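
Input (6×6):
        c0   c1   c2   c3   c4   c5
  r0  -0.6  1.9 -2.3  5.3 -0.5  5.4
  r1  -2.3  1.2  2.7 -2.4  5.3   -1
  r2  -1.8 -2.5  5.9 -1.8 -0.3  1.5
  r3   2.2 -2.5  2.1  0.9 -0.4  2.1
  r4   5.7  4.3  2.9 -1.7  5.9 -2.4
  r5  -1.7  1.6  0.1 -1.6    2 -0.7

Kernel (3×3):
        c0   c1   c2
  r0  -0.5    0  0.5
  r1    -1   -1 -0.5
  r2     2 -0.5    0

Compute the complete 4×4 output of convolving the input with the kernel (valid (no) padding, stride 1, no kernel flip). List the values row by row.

Output[0,0]: The receptive field on the input at this output position is [-0.6 1.9 -2.3 / -2.3 1.2 2.7 / -1.8 -2.5 5.9]. Elementwise product with the kernel and sum: -0.6·-0.5 + -2.3·0.5 + -2.3·-1 + 1.2·-1 + 2.7·-0.5 + -1.8·2 + -2.5·-0.5.
Output[0,1]: The receptive field on the input at this output position is [1.9 -2.3 5.3 / 1.2 2.7 -2.4 / -2.5 5.9 -1.8]. Elementwise product with the kernel and sum: 1.9·-0.5 + 5.3·0.5 + 1.2·-1 + 2.7·-1 + -2.4·-0.5 + -2.5·2 + 5.9·-0.5.

-3.45 -8.95 10.65 -5.8
9.5 -10.35 1.1 4.05
12.35 7.45 0.75 -6.25
-15.7 -1.5 -4.4 -6.6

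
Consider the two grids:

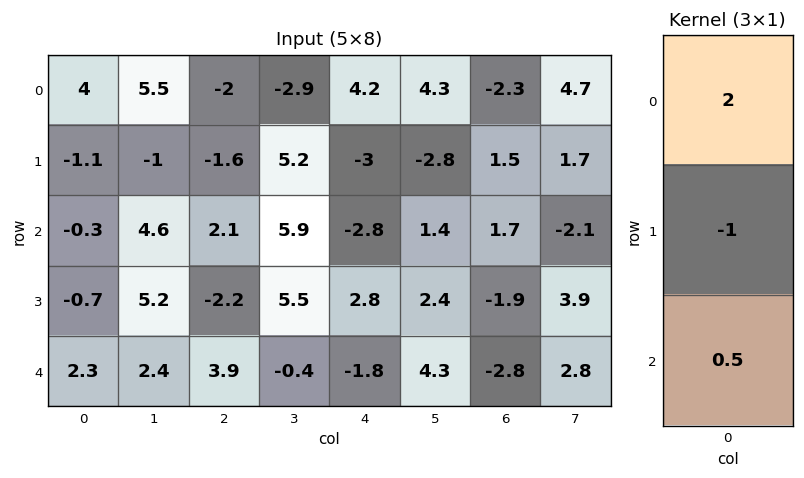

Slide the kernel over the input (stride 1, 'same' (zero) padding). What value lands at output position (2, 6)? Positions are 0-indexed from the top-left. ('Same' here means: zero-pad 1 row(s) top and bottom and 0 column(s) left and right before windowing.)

The receptive field on the zero-padded input at this output position is [1.5 / 1.7 / -1.9]. Elementwise product with the kernel and sum: 1.5·2 + 1.7·-1 + -1.9·0.5.

0.35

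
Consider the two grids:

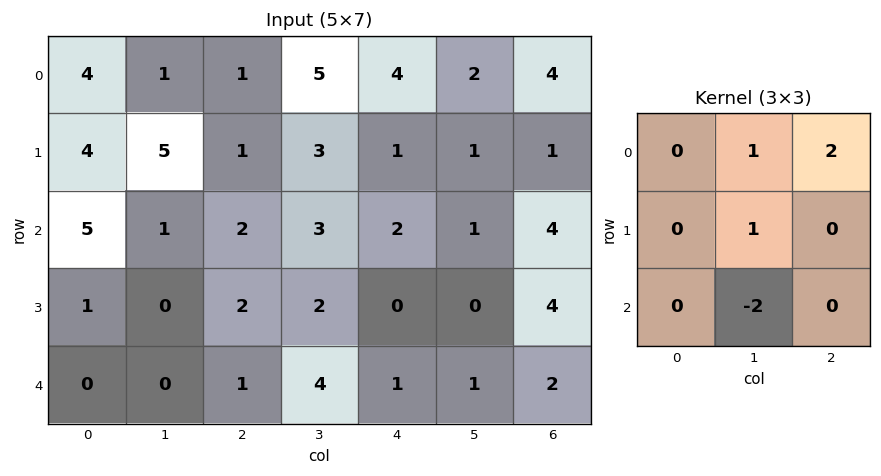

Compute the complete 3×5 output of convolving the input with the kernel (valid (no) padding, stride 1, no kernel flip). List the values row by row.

Output[0,0]: The receptive field on the input at this output position is [4 1 1 / 4 5 1 / 5 1 2]. Elementwise product with the kernel and sum: 1·1 + 1·2 + 5·1 + 1·-2.

6 8 10 5 9
8 5 4 5 4
5 8 1 2 7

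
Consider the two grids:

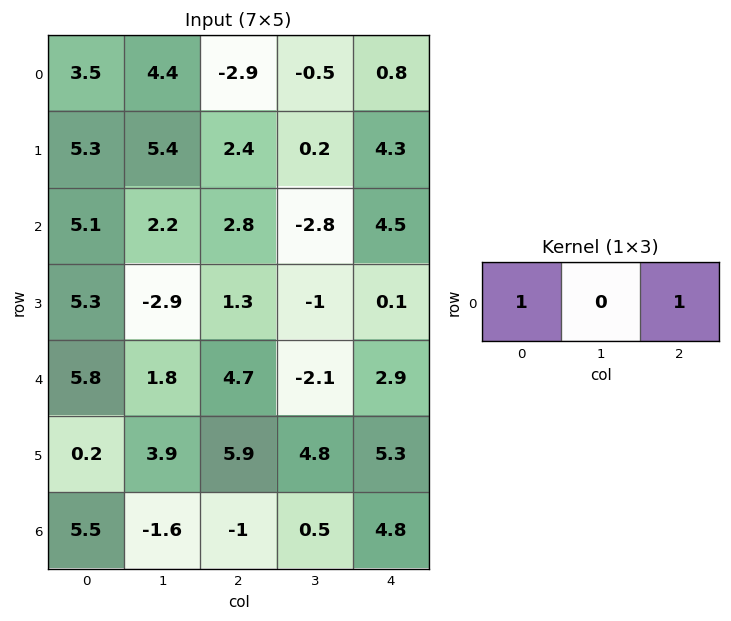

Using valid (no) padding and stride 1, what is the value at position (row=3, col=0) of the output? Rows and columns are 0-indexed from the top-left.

6.6

The receptive field on the input at this output position is [5.3 -2.9 1.3]. Elementwise product with the kernel and sum: 5.3·1 + 1.3·1.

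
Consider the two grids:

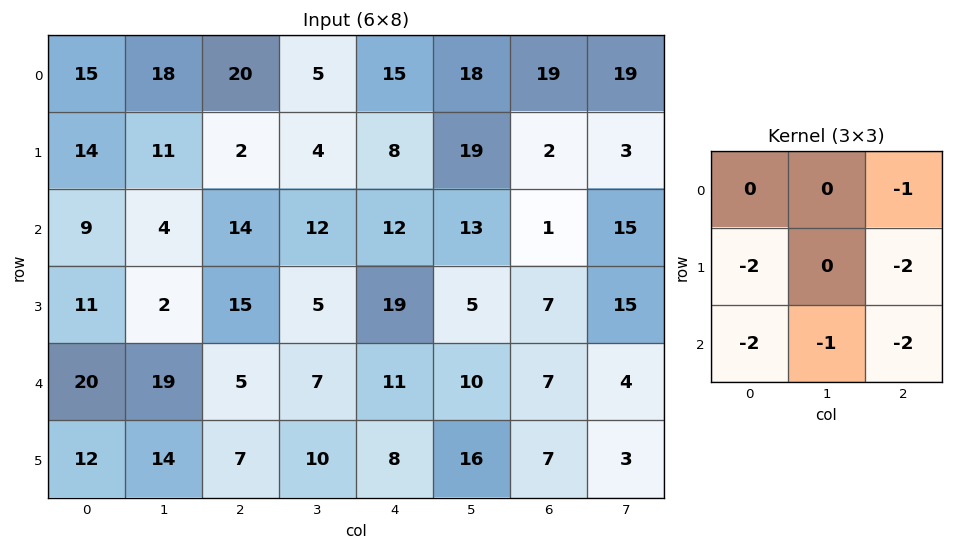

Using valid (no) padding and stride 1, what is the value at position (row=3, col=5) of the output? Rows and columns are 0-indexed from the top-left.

-88

The receptive field on the input at this output position is [5 7 15 / 10 7 4 / 16 7 3]. Elementwise product with the kernel and sum: 15·-1 + 10·-2 + 4·-2 + 16·-2 + 7·-1 + 3·-2.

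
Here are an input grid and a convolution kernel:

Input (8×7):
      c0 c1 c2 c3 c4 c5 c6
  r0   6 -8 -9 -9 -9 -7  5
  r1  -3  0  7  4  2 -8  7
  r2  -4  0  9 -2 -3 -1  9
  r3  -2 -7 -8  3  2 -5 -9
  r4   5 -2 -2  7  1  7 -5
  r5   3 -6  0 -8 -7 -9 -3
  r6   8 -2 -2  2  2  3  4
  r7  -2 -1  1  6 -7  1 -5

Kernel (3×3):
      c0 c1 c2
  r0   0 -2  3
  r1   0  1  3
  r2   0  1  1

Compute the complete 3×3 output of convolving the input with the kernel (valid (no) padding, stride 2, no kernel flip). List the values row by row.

Output[0,0]: The receptive field on the input at this output position is [6 -8 -9 / -3 0 7 / -4 0 9]. Elementwise product with the kernel and sum: -8·-2 + -9·3 + 0·1 + 7·3 + 0·1 + 9·1.

19 -4 50
-8 12 -1
-12 -36 -40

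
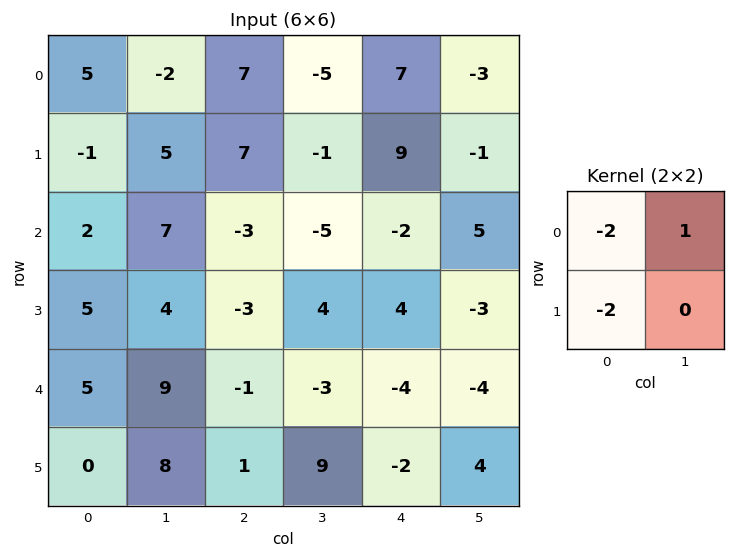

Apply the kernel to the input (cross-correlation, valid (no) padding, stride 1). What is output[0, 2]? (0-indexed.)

-33

The receptive field on the input at this output position is [7 -5 / 7 -1]. Elementwise product with the kernel and sum: 7·-2 + -5·1 + 7·-2.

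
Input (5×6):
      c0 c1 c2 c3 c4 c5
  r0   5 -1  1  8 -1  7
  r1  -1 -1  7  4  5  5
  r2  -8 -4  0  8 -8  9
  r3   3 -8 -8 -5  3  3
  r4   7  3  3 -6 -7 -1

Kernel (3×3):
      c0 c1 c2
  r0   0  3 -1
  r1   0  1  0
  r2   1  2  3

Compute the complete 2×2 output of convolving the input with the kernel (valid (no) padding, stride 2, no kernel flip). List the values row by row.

-21 21
2 -3

Output[0,0]: The receptive field on the input at this output position is [5 -1 1 / -1 -1 7 / -8 -4 0]. Elementwise product with the kernel and sum: -1·3 + 1·-1 + -1·1 + -8·1 + -4·2 + 0·3.
Output[0,1]: The receptive field on the input at this output position is [1 8 -1 / 7 4 5 / 0 8 -8]. Elementwise product with the kernel and sum: 8·3 + -1·-1 + 4·1 + 0·1 + 8·2 + -8·3.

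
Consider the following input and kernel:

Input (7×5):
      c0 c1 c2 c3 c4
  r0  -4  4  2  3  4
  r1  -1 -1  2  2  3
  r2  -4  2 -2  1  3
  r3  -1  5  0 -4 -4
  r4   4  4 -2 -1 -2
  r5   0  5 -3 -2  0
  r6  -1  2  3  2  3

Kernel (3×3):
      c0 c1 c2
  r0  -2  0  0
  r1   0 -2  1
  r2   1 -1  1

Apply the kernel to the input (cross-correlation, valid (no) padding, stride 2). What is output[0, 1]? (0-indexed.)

The receptive field on the input at this output position is [2 3 4 / 2 2 3 / -2 1 3]. Elementwise product with the kernel and sum: 2·-2 + 2·-2 + 3·1 + -2·1 + 1·-1 + 3·1.

-5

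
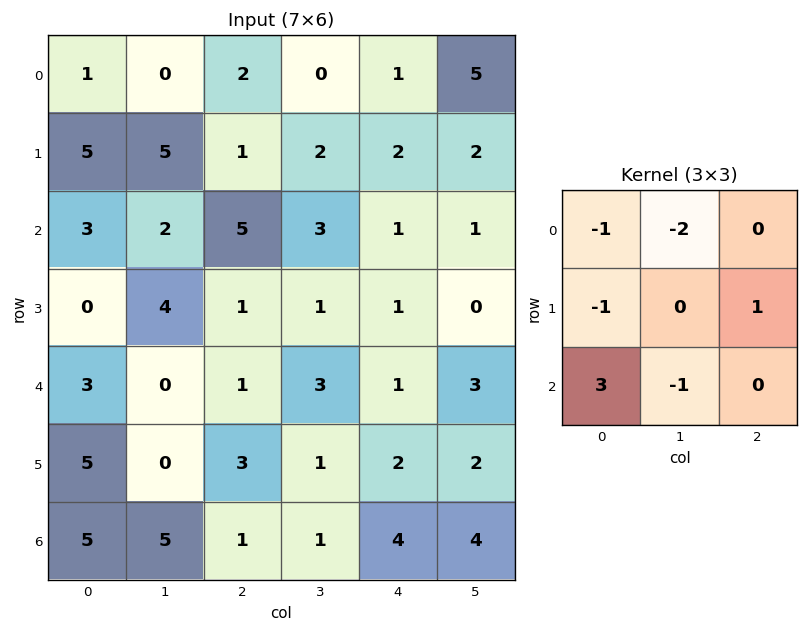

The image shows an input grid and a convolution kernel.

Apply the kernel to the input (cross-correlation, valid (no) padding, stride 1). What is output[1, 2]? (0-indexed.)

-7

The receptive field on the input at this output position is [1 2 2 / 5 3 1 / 1 1 1]. Elementwise product with the kernel and sum: 1·-1 + 2·-2 + 5·-1 + 1·1 + 1·3 + 1·-1.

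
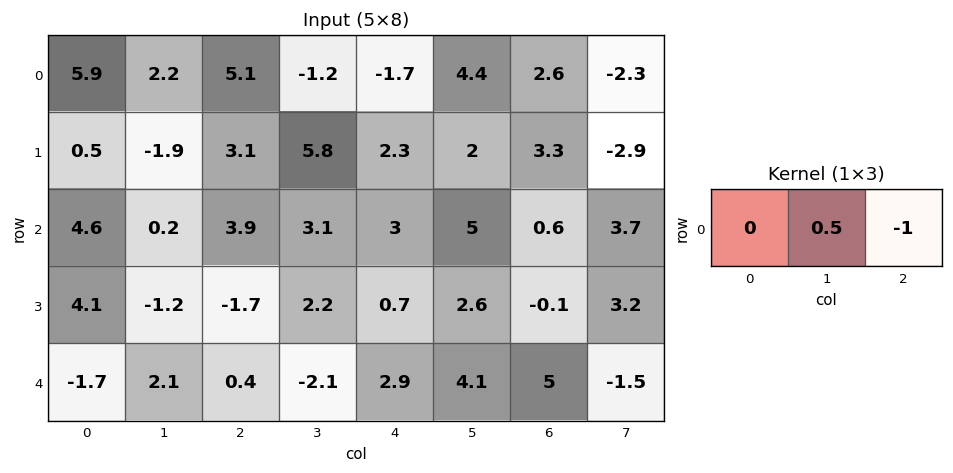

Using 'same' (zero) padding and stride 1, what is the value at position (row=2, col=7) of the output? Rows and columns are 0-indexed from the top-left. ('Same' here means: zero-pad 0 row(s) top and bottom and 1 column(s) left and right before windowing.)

1.85

The receptive field on the zero-padded input at this output position is [0.6 3.7 0]. Elementwise product with the kernel and sum: 3.7·0.5 + 0·-1.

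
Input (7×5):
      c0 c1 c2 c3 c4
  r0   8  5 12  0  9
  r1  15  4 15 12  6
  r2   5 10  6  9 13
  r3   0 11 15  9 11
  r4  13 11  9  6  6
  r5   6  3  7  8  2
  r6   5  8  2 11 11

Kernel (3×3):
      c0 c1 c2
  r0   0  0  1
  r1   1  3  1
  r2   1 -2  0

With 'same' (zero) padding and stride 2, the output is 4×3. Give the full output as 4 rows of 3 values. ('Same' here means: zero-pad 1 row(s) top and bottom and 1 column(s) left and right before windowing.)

Output[0,0]: The receptive field on the zero-padded input at this output position is [0 0 0 / 0 8 5 / 0 15 4]. Elementwise product with the kernel and sum: 0·1 + 0·1 + 8·3 + 5·1 + 0·1 + 15·-2.

-1 15 27
29 30 35
49 42 28
26 33 44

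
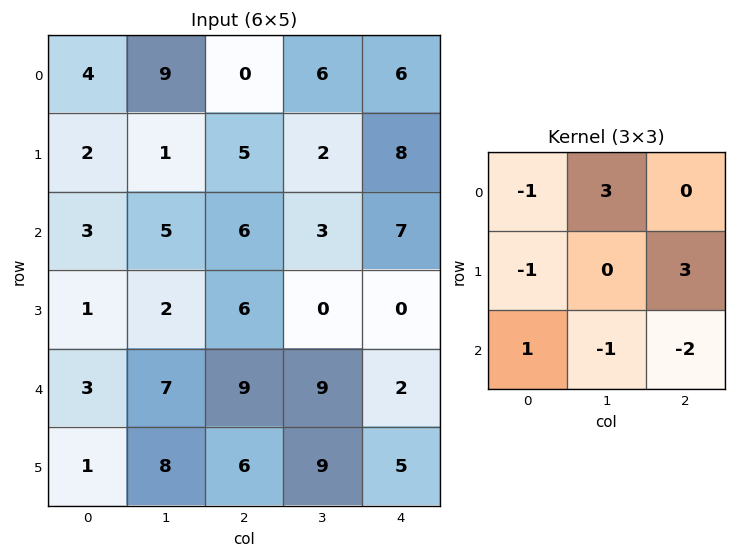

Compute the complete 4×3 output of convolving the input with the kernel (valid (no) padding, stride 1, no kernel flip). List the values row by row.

Output[0,0]: The receptive field on the input at this output position is [4 9 0 / 2 1 5 / 3 5 6]. Elementwise product with the kernel and sum: 4·-1 + 9·3 + 2·-1 + 5·3 + 3·1 + 5·-1 + 6·-2.
Output[0,1]: The receptive field on the input at this output position is [9 0 6 / 1 5 2 / 5 6 3]. Elementwise product with the kernel and sum: 9·-1 + 0·3 + 1·-1 + 2·3 + 5·1 + 6·-1 + 3·-2.

22 -11 26
3 14 22
7 -9 -7
10 20 -22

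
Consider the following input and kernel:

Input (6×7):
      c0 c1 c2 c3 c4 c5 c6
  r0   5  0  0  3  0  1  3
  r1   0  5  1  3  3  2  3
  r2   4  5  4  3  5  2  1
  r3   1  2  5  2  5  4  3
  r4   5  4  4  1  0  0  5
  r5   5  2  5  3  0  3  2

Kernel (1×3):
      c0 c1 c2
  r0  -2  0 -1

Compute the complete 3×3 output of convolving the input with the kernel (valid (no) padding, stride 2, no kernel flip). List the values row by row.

Output[0,0]: The receptive field on the input at this output position is [5 0 0]. Elementwise product with the kernel and sum: 5·-2 + 0·-1.

-10 0 -3
-12 -13 -11
-14 -8 -5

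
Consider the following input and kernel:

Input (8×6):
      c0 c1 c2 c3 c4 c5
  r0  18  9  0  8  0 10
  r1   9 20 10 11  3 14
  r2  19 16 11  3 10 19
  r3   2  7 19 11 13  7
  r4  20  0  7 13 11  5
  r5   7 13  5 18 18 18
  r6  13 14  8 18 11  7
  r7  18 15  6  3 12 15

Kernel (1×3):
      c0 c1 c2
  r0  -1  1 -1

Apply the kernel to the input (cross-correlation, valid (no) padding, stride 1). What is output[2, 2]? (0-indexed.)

The receptive field on the input at this output position is [11 3 10]. Elementwise product with the kernel and sum: 11·-1 + 3·1 + 10·-1.

-18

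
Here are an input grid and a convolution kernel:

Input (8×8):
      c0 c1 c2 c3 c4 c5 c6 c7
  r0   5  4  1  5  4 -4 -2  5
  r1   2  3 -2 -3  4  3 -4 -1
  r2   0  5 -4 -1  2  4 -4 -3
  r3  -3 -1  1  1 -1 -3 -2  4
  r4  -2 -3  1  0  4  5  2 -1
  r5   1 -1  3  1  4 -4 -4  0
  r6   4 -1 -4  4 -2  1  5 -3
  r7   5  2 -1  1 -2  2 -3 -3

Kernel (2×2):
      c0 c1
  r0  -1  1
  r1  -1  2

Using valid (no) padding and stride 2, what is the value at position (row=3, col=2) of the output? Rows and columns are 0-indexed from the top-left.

9

The receptive field on the input at this output position is [-2 1 / -2 2]. Elementwise product with the kernel and sum: -2·-1 + 1·1 + -2·-1 + 2·2.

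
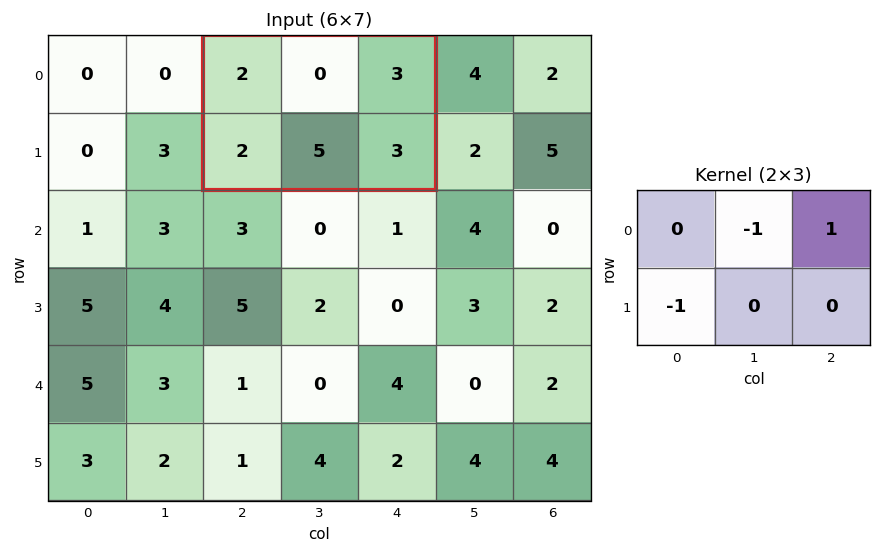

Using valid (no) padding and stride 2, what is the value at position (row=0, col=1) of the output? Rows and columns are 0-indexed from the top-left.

1

The receptive field on the input at this output position is [2 0 3 / 2 5 3]. Elementwise product with the kernel and sum: 0·-1 + 3·1 + 2·-1.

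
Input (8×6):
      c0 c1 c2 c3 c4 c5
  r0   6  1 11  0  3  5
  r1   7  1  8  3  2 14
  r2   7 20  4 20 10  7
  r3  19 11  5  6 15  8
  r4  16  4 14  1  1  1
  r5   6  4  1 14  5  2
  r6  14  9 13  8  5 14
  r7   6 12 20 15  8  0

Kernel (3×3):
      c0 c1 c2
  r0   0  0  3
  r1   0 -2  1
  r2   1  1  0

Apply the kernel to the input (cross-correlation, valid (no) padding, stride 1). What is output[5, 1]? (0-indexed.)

56

The receptive field on the input at this output position is [4 1 14 / 9 13 8 / 12 20 15]. Elementwise product with the kernel and sum: 14·3 + 13·-2 + 8·1 + 12·1 + 20·1.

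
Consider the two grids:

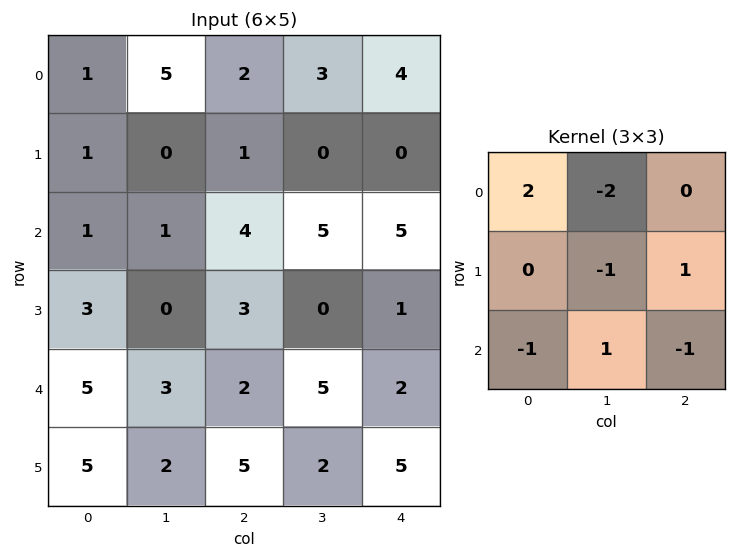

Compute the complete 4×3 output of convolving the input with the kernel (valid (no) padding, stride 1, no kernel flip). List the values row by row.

-11 3 -6
-1 2 -2
-1 -15 0
-3 -2 -5

Output[0,0]: The receptive field on the input at this output position is [1 5 2 / 1 0 1 / 1 1 4]. Elementwise product with the kernel and sum: 1·2 + 5·-2 + 0·-1 + 1·1 + 1·-1 + 1·1 + 4·-1.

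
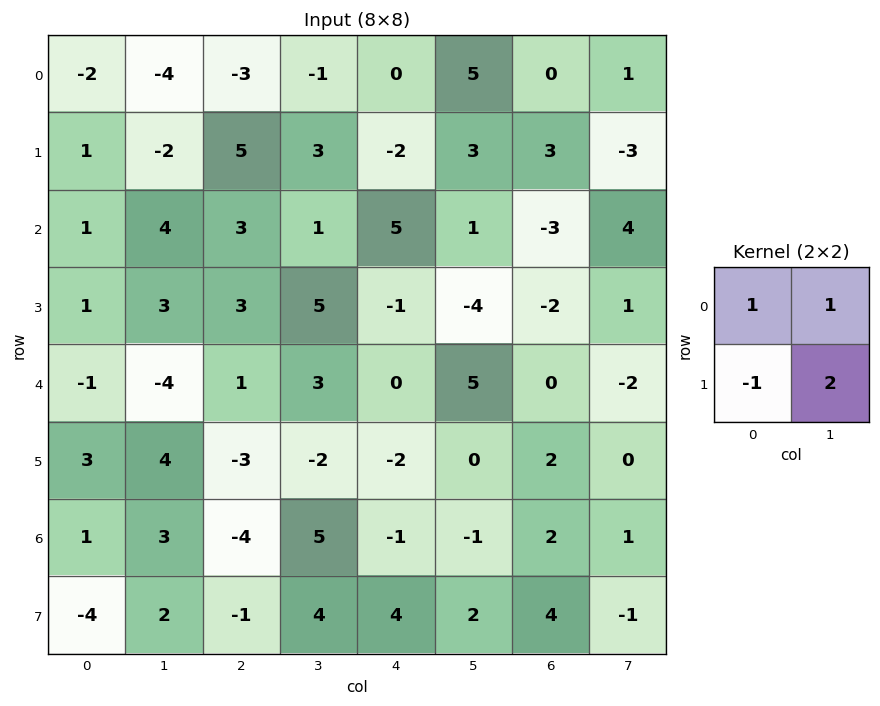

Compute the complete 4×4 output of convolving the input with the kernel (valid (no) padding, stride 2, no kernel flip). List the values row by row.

Output[0,0]: The receptive field on the input at this output position is [-2 -4 / 1 -2]. Elementwise product with the kernel and sum: -2·1 + -4·1 + 1·-1 + -2·2.

-11 -3 13 -8
10 11 -1 5
0 3 7 -4
12 10 -2 -3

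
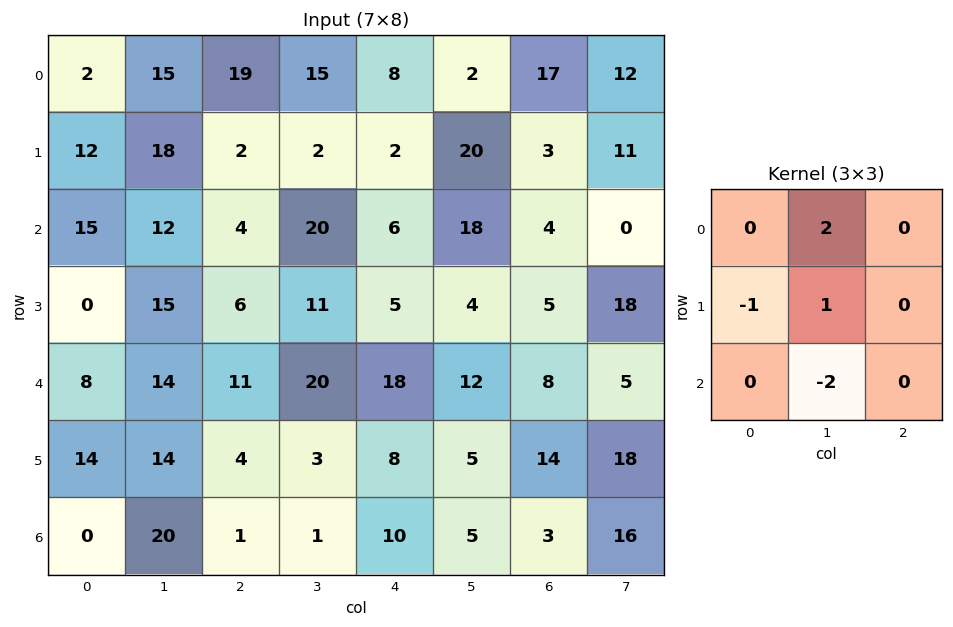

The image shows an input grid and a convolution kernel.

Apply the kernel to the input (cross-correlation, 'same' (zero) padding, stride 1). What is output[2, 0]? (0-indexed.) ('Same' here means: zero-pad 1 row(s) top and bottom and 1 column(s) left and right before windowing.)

39

The receptive field on the zero-padded input at this output position is [0 12 18 / 0 15 12 / 0 0 15]. Elementwise product with the kernel and sum: 12·2 + 0·-1 + 15·1 + 0·-2.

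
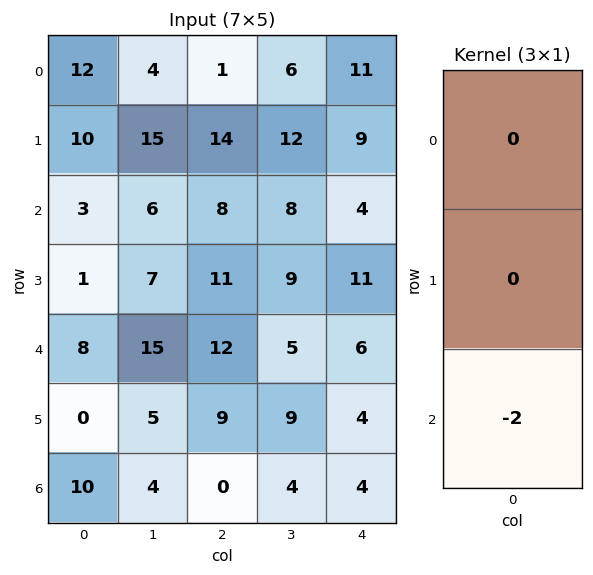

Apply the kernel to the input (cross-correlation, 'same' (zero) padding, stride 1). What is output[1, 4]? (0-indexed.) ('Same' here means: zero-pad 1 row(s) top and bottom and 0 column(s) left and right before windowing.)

The receptive field on the zero-padded input at this output position is [11 / 9 / 4]. Elementwise product with the kernel and sum: 4·-2.

-8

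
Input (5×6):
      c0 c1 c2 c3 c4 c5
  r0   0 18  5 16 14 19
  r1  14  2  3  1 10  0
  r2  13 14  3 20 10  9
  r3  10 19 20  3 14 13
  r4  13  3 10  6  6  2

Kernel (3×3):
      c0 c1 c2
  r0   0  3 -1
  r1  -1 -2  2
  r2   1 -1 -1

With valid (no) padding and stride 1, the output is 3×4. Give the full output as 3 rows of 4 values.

33 -16 22 3
-61 24 -27 -16
31 -77 50 14

Output[0,0]: The receptive field on the input at this output position is [0 18 5 / 14 2 3 / 13 14 3]. Elementwise product with the kernel and sum: 18·3 + 5·-1 + 14·-1 + 2·-2 + 3·2 + 13·1 + 14·-1 + 3·-1.
Output[0,1]: The receptive field on the input at this output position is [18 5 16 / 2 3 1 / 14 3 20]. Elementwise product with the kernel and sum: 5·3 + 16·-1 + 2·-1 + 3·-2 + 1·2 + 14·1 + 3·-1 + 20·-1.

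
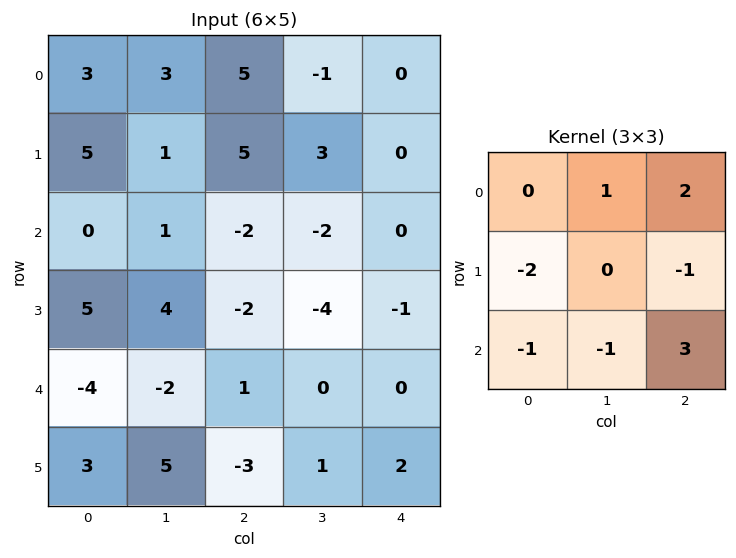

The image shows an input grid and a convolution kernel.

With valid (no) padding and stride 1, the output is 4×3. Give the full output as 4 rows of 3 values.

-9 -7 -7
-2 -3 10
-2 -9 2
-10 -5 0

Output[0,0]: The receptive field on the input at this output position is [3 3 5 / 5 1 5 / 0 1 -2]. Elementwise product with the kernel and sum: 3·1 + 5·2 + 5·-2 + 5·-1 + 0·-1 + 1·-1 + -2·3.
Output[0,1]: The receptive field on the input at this output position is [3 5 -1 / 1 5 3 / 1 -2 -2]. Elementwise product with the kernel and sum: 5·1 + -1·2 + 1·-2 + 3·-1 + 1·-1 + -2·-1 + -2·3.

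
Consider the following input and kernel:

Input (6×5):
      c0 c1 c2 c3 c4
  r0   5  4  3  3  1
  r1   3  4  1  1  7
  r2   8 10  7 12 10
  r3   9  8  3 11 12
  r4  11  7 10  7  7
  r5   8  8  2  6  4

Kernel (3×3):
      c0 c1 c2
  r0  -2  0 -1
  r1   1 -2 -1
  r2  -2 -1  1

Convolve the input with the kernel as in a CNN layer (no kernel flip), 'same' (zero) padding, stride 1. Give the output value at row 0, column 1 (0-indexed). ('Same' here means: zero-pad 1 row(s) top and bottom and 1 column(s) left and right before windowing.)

The receptive field on the zero-padded input at this output position is [0 0 0 / 5 4 3 / 3 4 1]. Elementwise product with the kernel and sum: 0·-2 + 0·-1 + 5·1 + 4·-2 + 3·-1 + 3·-2 + 4·-1 + 1·1.

-15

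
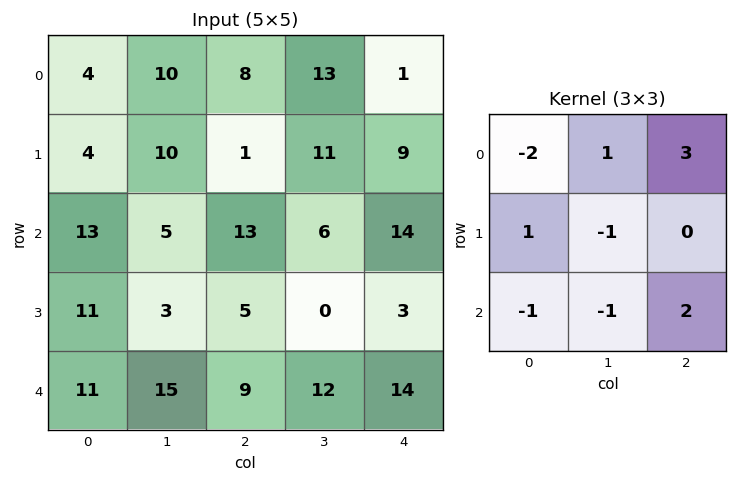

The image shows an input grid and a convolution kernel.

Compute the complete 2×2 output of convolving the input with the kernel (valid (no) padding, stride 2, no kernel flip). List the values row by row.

Output[0,0]: The receptive field on the input at this output position is [4 10 8 / 4 10 1 / 13 5 13]. Elementwise product with the kernel and sum: 4·-2 + 10·1 + 8·3 + 4·1 + 10·-1 + 13·-1 + 5·-1 + 13·2.
Output[0,1]: The receptive field on the input at this output position is [8 13 1 / 1 11 9 / 13 6 14]. Elementwise product with the kernel and sum: 8·-2 + 13·1 + 1·3 + 1·1 + 11·-1 + 13·-1 + 6·-1 + 14·2.

28 -1
18 34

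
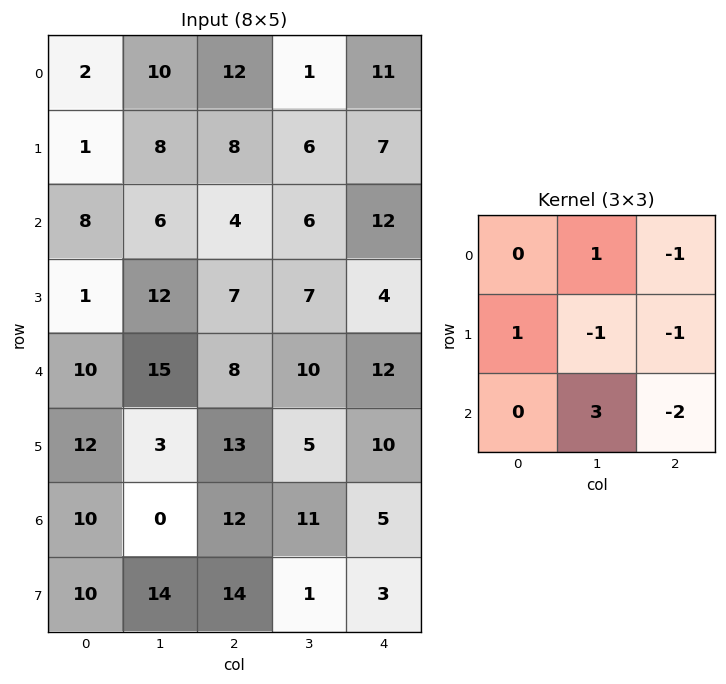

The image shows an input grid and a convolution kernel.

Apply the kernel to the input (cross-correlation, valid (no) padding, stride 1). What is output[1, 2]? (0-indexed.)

-2

The receptive field on the input at this output position is [8 6 7 / 4 6 12 / 7 7 4]. Elementwise product with the kernel and sum: 6·1 + 7·-1 + 4·1 + 6·-1 + 12·-1 + 7·3 + 4·-2.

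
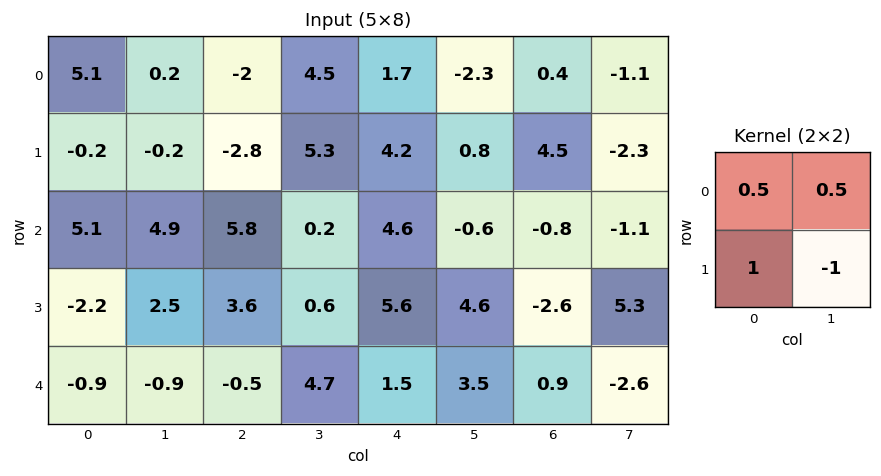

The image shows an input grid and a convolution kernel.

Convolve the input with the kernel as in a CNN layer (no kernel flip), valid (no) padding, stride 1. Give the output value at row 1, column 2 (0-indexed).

6.85

The receptive field on the input at this output position is [-2.8 5.3 / 5.8 0.2]. Elementwise product with the kernel and sum: -2.8·0.5 + 5.3·0.5 + 5.8·1 + 0.2·-1.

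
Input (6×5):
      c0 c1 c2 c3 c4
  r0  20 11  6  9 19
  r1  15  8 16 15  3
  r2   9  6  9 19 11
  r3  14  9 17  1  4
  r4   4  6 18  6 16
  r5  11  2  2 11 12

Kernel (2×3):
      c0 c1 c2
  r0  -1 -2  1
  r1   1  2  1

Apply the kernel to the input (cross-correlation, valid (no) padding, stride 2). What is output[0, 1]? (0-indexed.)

44

The receptive field on the input at this output position is [6 9 19 / 16 15 3]. Elementwise product with the kernel and sum: 6·-1 + 9·-2 + 19·1 + 16·1 + 15·2 + 3·1.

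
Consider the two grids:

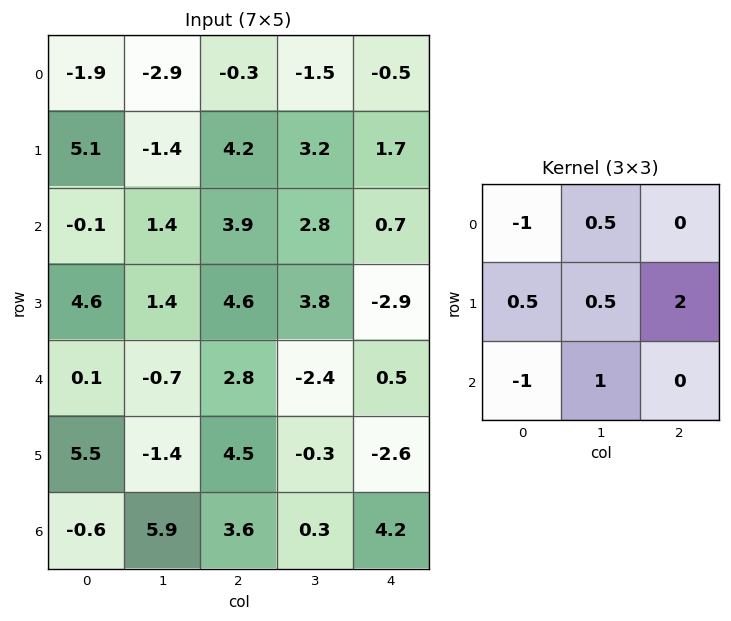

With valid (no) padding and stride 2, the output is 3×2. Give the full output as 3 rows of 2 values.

12.2 5.55
12.2 -9.3
17.1 -10.4

Output[0,0]: The receptive field on the input at this output position is [-1.9 -2.9 -0.3 / 5.1 -1.4 4.2 / -0.1 1.4 3.9]. Elementwise product with the kernel and sum: -1.9·-1 + -2.9·0.5 + 5.1·0.5 + -1.4·0.5 + 4.2·2 + -0.1·-1 + 1.4·1.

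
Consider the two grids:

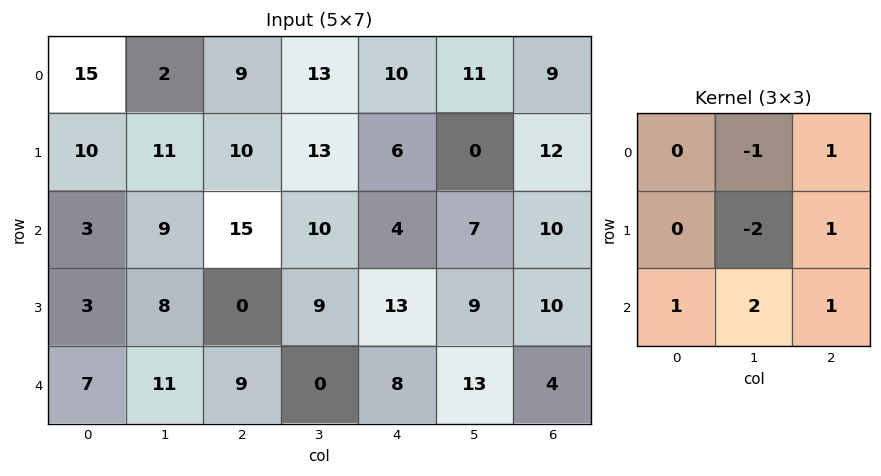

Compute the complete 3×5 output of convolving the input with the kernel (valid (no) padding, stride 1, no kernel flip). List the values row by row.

Output[0,0]: The receptive field on the input at this output position is [15 2 9 / 10 11 10 / 3 9 15]. Elementwise product with the kernel and sum: 2·-1 + 9·1 + 11·-2 + 10·1 + 3·1 + 9·2 + 15·1.

31 46 16 14 38
15 0 8 37 49
28 33 6 15 33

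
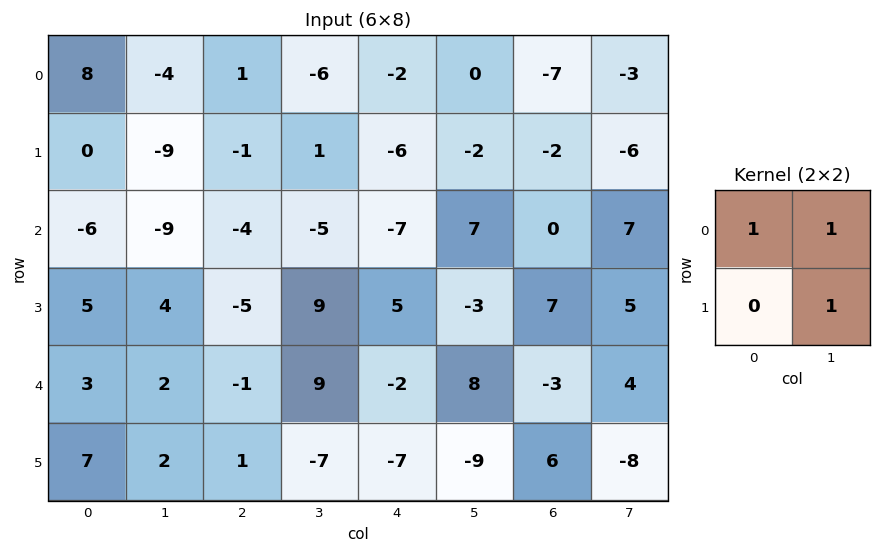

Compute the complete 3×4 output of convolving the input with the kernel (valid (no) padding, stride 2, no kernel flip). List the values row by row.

Output[0,0]: The receptive field on the input at this output position is [8 -4 / 0 -9]. Elementwise product with the kernel and sum: 8·1 + -4·1 + -9·1.
Output[0,1]: The receptive field on the input at this output position is [1 -6 / -1 1]. Elementwise product with the kernel and sum: 1·1 + -6·1 + 1·1.

-5 -4 -4 -16
-11 0 -3 12
7 1 -3 -7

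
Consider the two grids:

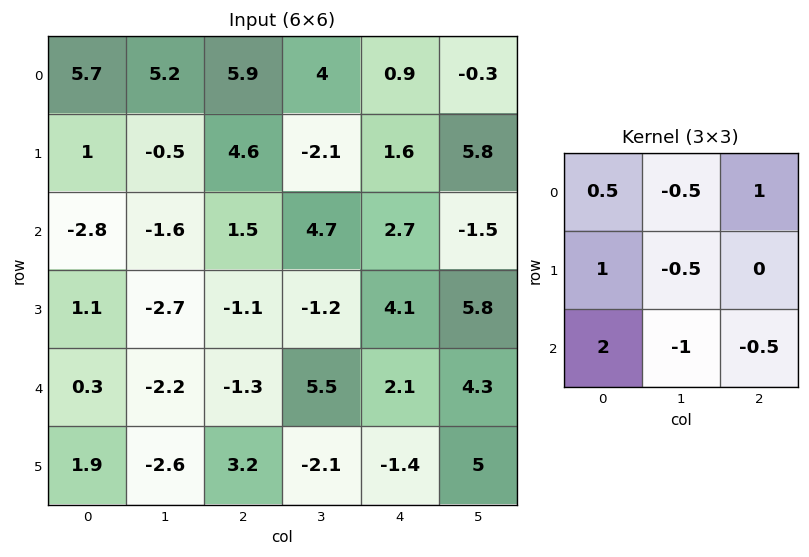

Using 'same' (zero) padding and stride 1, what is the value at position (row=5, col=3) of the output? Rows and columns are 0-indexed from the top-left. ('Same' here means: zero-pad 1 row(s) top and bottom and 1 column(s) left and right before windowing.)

2.95

The receptive field on the zero-padded input at this output position is [-1.3 5.5 2.1 / 3.2 -2.1 -1.4 / 0 0 0]. Elementwise product with the kernel and sum: -1.3·0.5 + 5.5·-0.5 + 2.1·1 + 3.2·1 + -2.1·-0.5 + 0·2 + 0·-1 + 0·-0.5.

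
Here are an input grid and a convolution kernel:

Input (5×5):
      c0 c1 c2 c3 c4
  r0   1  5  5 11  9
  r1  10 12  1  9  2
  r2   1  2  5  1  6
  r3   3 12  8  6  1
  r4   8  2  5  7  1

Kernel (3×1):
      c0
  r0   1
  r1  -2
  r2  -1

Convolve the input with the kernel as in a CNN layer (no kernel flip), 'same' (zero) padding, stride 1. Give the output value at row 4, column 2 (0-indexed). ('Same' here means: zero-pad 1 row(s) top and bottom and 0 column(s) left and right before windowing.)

The receptive field on the zero-padded input at this output position is [8 / 5 / 0]. Elementwise product with the kernel and sum: 8·1 + 5·-2 + 0·-1.

-2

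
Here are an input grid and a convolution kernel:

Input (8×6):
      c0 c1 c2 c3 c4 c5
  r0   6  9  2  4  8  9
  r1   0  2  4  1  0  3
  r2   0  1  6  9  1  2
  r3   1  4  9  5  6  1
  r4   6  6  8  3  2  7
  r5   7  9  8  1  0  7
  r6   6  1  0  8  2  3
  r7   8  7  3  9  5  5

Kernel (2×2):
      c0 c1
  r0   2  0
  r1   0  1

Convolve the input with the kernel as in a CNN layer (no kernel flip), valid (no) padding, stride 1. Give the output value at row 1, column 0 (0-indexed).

1

The receptive field on the input at this output position is [0 2 / 0 1]. Elementwise product with the kernel and sum: 0·2 + 1·1.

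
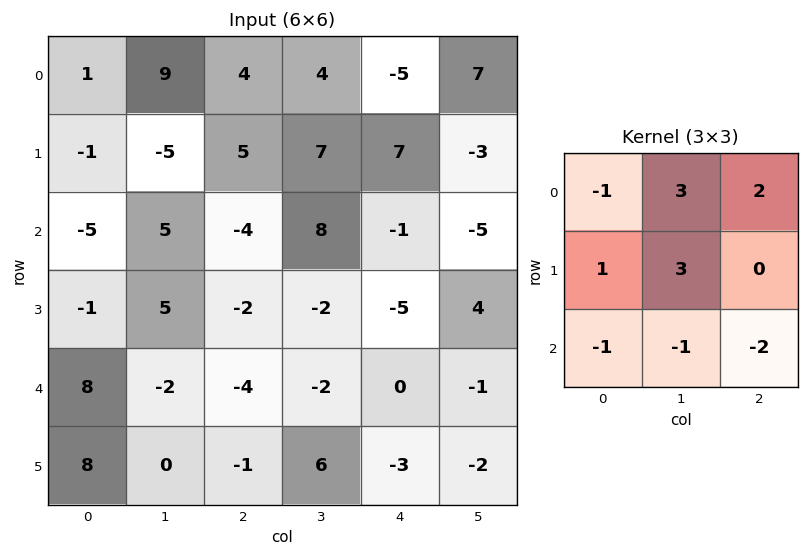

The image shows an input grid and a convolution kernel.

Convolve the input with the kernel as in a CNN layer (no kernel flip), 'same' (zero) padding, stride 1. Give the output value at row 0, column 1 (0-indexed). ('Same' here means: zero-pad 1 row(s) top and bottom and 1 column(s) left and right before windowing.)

24

The receptive field on the zero-padded input at this output position is [0 0 0 / 1 9 4 / -1 -5 5]. Elementwise product with the kernel and sum: 0·-1 + 0·3 + 0·2 + 1·1 + 9·3 + -1·-1 + -5·-1 + 5·-2.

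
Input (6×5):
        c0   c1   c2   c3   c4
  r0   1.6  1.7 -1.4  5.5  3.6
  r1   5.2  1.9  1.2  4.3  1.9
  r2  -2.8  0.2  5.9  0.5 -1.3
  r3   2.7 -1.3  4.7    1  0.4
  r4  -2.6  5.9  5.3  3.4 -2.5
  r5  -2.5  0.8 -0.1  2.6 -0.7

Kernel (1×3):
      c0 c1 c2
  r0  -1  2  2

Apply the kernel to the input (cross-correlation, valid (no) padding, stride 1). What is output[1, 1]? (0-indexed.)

9.1

The receptive field on the input at this output position is [1.9 1.2 4.3]. Elementwise product with the kernel and sum: 1.9·-1 + 1.2·2 + 4.3·2.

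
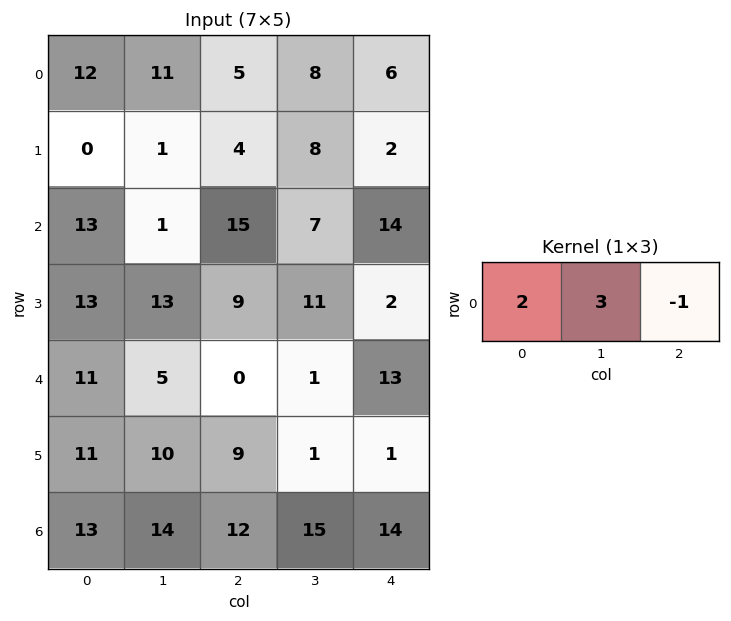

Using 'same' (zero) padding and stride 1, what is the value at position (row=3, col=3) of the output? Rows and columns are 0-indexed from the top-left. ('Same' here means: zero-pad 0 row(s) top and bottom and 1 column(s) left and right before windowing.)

49

The receptive field on the zero-padded input at this output position is [9 11 2]. Elementwise product with the kernel and sum: 9·2 + 11·3 + 2·-1.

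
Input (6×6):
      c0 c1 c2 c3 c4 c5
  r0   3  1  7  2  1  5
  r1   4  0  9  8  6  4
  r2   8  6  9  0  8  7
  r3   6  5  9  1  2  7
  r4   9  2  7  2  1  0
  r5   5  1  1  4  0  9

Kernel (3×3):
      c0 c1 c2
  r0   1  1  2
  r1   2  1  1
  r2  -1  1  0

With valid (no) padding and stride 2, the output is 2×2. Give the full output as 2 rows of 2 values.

33 34
51 41

Output[0,0]: The receptive field on the input at this output position is [3 1 7 / 4 0 9 / 8 6 9]. Elementwise product with the kernel and sum: 3·1 + 1·1 + 7·2 + 4·2 + 0·1 + 9·1 + 8·-1 + 6·1.
Output[0,1]: The receptive field on the input at this output position is [7 2 1 / 9 8 6 / 9 0 8]. Elementwise product with the kernel and sum: 7·1 + 2·1 + 1·2 + 9·2 + 8·1 + 6·1 + 9·-1 + 0·1.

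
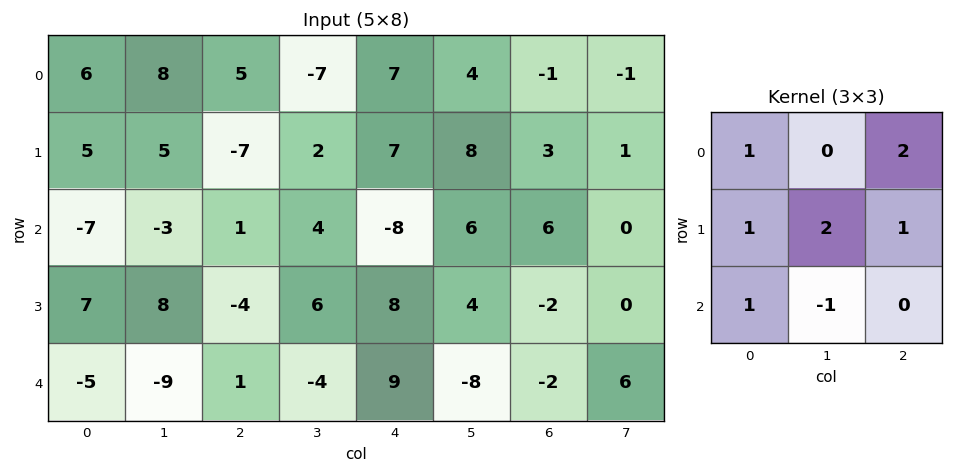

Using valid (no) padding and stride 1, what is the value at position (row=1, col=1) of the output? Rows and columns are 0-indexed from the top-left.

24

The receptive field on the input at this output position is [5 -7 2 / -3 1 4 / 8 -4 6]. Elementwise product with the kernel and sum: 5·1 + 2·2 + -3·1 + 1·2 + 4·1 + 8·1 + -4·-1.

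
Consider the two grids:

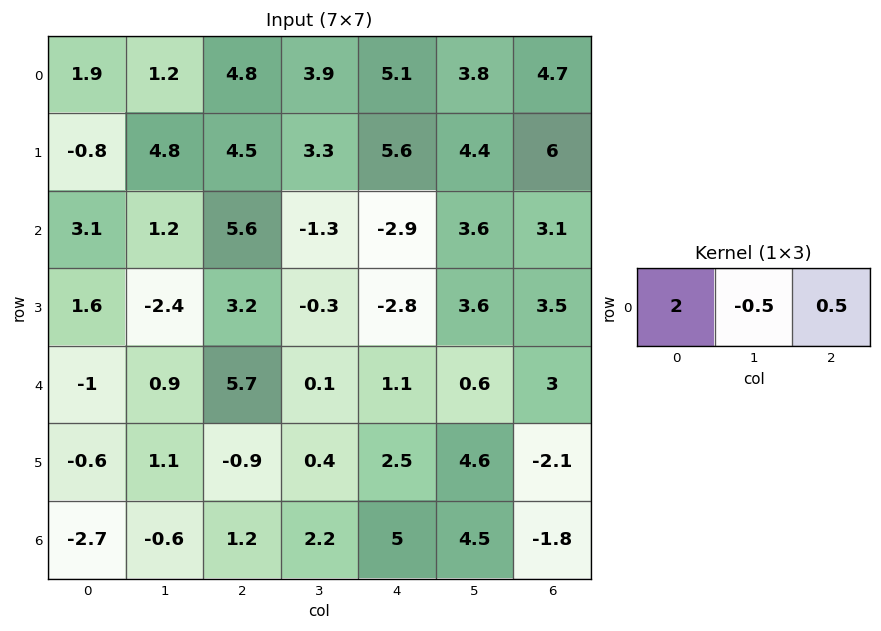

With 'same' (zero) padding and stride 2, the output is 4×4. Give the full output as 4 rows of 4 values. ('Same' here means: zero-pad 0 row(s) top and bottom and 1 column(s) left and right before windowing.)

Output[0,0]: The receptive field on the zero-padded input at this output position is [0 1.9 1.2]. Elementwise product with the kernel and sum: 0·2 + 1.9·-0.5 + 1.2·0.5.

-0.35 1.95 7.15 5.25
-0.95 -1.05 0.65 5.65
0.95 -1 -0.05 -0.3
1.05 -0.7 4.15 9.9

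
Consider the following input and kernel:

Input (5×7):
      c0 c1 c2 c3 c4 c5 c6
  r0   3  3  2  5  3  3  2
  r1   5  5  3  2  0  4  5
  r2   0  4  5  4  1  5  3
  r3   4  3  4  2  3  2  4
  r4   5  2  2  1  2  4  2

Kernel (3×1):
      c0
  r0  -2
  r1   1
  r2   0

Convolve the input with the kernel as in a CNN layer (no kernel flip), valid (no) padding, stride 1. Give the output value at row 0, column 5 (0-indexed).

The receptive field on the input at this output position is [3 / 4 / 5]. Elementwise product with the kernel and sum: 3·-2 + 4·1.

-2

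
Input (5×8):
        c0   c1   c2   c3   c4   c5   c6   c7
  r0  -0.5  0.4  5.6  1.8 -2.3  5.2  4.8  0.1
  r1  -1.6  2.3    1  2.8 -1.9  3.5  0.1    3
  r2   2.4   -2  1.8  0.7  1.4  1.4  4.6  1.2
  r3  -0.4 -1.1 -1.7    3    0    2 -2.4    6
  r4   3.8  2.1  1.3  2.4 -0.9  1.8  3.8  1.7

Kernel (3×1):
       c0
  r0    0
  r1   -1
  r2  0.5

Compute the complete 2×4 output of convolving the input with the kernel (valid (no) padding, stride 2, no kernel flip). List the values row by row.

2.8 -0.1 2.6 2.2
2.3 2.35 -0.45 4.3

Output[0,0]: The receptive field on the input at this output position is [-0.5 / -1.6 / 2.4]. Elementwise product with the kernel and sum: -1.6·-1 + 2.4·0.5.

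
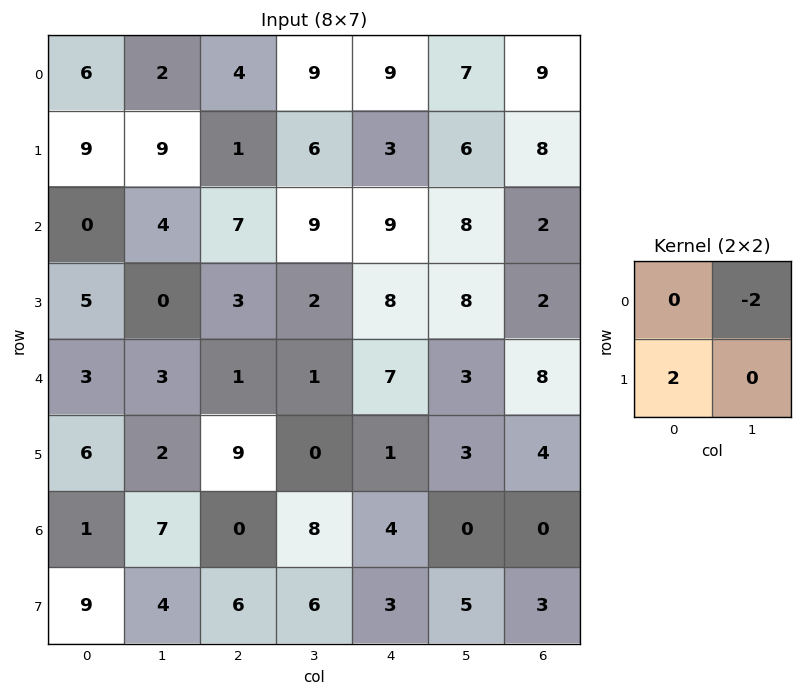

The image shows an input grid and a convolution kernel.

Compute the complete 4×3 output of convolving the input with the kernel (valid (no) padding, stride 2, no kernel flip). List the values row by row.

Output[0,0]: The receptive field on the input at this output position is [6 2 / 9 9]. Elementwise product with the kernel and sum: 2·-2 + 9·2.
Output[0,1]: The receptive field on the input at this output position is [4 9 / 1 6]. Elementwise product with the kernel and sum: 9·-2 + 1·2.

14 -16 -8
2 -12 0
6 16 -4
4 -4 6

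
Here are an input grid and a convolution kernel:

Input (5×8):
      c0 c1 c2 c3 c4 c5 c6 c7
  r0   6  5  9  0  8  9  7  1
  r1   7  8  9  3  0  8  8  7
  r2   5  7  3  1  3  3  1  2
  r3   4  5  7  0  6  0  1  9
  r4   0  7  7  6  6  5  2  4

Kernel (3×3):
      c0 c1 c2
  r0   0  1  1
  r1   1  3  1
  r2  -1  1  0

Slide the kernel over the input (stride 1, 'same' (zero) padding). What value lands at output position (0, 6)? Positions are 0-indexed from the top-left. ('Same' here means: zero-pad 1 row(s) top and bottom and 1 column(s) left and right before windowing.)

31

The receptive field on the zero-padded input at this output position is [0 0 0 / 9 7 1 / 8 8 7]. Elementwise product with the kernel and sum: 0·1 + 0·1 + 9·1 + 7·3 + 1·1 + 8·-1 + 8·1.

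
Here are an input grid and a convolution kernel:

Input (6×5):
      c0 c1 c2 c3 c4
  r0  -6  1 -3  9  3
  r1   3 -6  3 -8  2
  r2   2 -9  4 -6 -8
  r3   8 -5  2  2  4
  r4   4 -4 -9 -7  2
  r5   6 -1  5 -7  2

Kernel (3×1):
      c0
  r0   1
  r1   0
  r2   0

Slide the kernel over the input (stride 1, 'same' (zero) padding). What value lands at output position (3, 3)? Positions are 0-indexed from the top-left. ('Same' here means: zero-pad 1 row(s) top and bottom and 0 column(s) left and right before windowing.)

The receptive field on the zero-padded input at this output position is [-6 / 2 / -7]. Elementwise product with the kernel and sum: -6·1.

-6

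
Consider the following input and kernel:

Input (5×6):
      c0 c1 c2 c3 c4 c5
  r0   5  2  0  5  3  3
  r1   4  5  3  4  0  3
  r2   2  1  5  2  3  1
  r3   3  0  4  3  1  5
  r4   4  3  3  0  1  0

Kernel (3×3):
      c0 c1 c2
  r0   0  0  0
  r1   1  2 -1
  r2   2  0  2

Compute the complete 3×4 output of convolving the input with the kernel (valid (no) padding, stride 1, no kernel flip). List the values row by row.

Output[0,0]: The receptive field on the input at this output position is [5 2 0 / 4 5 3 / 2 1 5]. Elementwise product with the kernel and sum: 4·1 + 5·2 + 3·-1 + 2·2 + 5·2.
Output[0,1]: The receptive field on the input at this output position is [2 0 5 / 5 3 4 / 1 5 2]. Elementwise product with the kernel and sum: 5·1 + 3·2 + 4·-1 + 1·2 + 2·2.

25 13 27 7
13 15 16 23
13 11 17 0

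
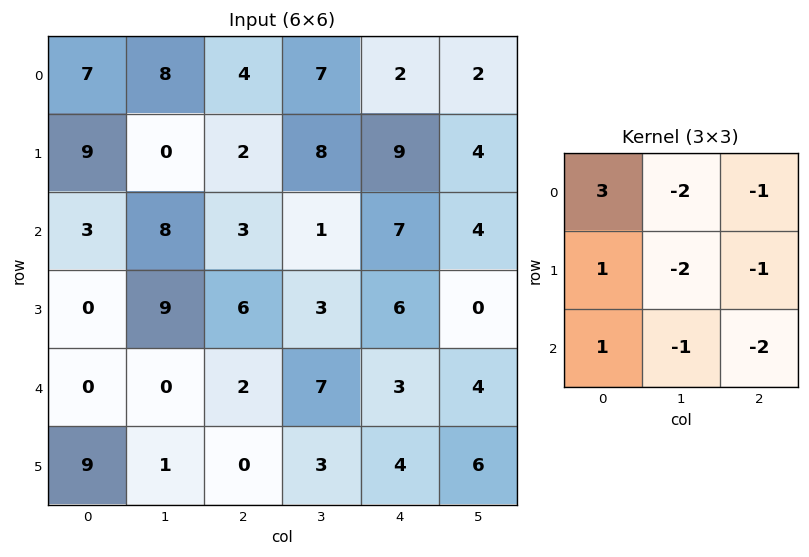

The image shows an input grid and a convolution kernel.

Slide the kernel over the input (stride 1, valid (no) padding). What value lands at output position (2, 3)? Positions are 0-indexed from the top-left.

-28

The receptive field on the input at this output position is [1 7 4 / 3 6 0 / 7 3 4]. Elementwise product with the kernel and sum: 1·3 + 7·-2 + 4·-1 + 3·1 + 6·-2 + 0·-1 + 7·1 + 3·-1 + 4·-2.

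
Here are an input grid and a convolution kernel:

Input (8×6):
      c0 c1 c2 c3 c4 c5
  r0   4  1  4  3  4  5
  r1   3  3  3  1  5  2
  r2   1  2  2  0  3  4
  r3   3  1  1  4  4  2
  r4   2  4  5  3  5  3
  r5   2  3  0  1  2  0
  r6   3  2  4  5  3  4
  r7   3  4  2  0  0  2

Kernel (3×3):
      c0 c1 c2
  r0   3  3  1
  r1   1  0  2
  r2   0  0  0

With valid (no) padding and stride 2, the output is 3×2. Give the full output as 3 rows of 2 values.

Output[0,0]: The receptive field on the input at this output position is [4 1 4 / 3 3 3 / 1 2 2]. Elementwise product with the kernel and sum: 4·3 + 1·3 + 4·1 + 3·1 + 3·2.
Output[0,1]: The receptive field on the input at this output position is [4 3 4 / 3 1 5 / 2 0 3]. Elementwise product with the kernel and sum: 4·3 + 3·3 + 4·1 + 3·1 + 5·2.

28 38
16 18
25 33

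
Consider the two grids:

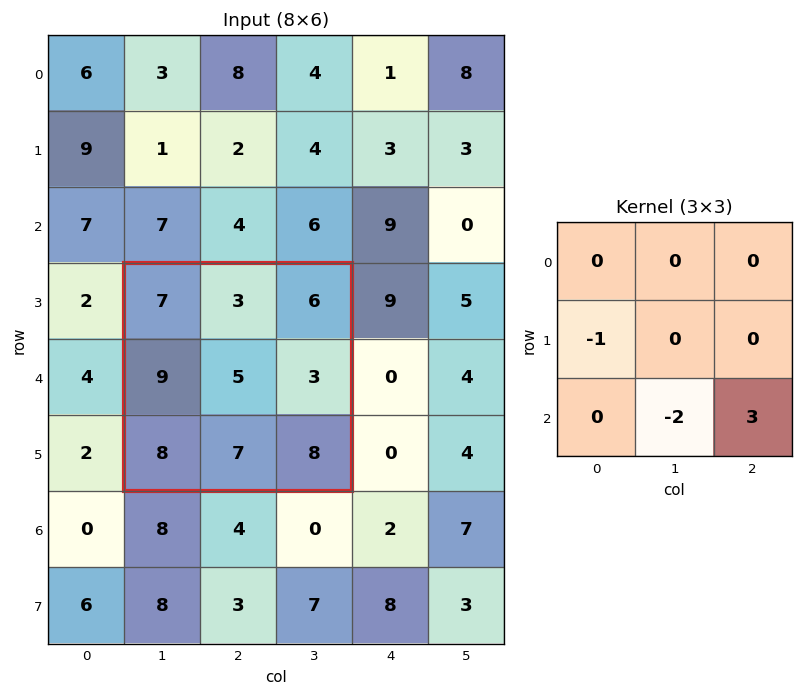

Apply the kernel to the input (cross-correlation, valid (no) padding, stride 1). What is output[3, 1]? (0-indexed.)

The receptive field on the input at this output position is [7 3 6 / 9 5 3 / 8 7 8]. Elementwise product with the kernel and sum: 9·-1 + 7·-2 + 8·3.

1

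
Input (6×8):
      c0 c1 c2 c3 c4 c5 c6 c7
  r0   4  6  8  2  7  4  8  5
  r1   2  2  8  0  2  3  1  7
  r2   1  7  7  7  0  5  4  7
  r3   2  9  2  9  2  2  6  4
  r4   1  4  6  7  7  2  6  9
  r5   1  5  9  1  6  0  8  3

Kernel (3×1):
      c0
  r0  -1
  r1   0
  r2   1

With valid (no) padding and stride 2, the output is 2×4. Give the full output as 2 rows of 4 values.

-3 -1 -7 -4
0 -1 7 2

Output[0,0]: The receptive field on the input at this output position is [4 / 2 / 1]. Elementwise product with the kernel and sum: 4·-1 + 1·1.
Output[0,1]: The receptive field on the input at this output position is [8 / 8 / 7]. Elementwise product with the kernel and sum: 8·-1 + 7·1.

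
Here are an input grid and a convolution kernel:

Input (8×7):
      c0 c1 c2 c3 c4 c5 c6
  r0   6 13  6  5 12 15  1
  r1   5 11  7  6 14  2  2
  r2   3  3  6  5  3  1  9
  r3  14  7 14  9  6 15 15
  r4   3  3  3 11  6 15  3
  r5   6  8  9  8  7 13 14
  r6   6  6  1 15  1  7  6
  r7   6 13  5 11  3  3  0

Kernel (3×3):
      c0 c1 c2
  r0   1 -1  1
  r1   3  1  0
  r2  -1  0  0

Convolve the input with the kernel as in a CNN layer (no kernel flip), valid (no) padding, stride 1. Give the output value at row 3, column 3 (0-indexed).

49

The receptive field on the input at this output position is [9 6 15 / 11 6 15 / 8 7 13]. Elementwise product with the kernel and sum: 9·1 + 6·-1 + 15·1 + 11·3 + 6·1 + 8·-1.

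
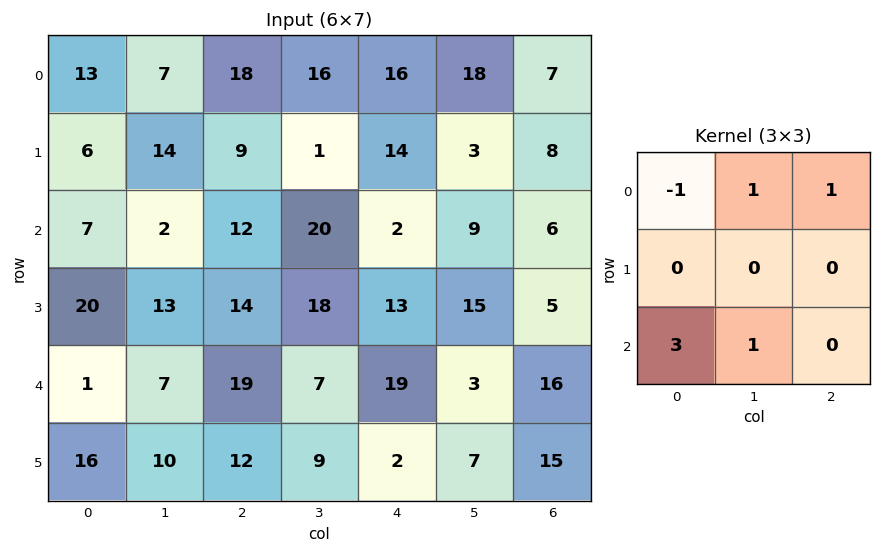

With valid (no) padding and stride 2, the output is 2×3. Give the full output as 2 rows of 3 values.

Output[0,0]: The receptive field on the input at this output position is [13 7 18 / 6 14 9 / 7 2 12]. Elementwise product with the kernel and sum: 13·-1 + 7·1 + 18·1 + 7·3 + 2·1.
Output[0,1]: The receptive field on the input at this output position is [18 16 16 / 9 1 14 / 12 20 2]. Elementwise product with the kernel and sum: 18·-1 + 16·1 + 16·1 + 12·3 + 20·1.

35 70 24
17 74 73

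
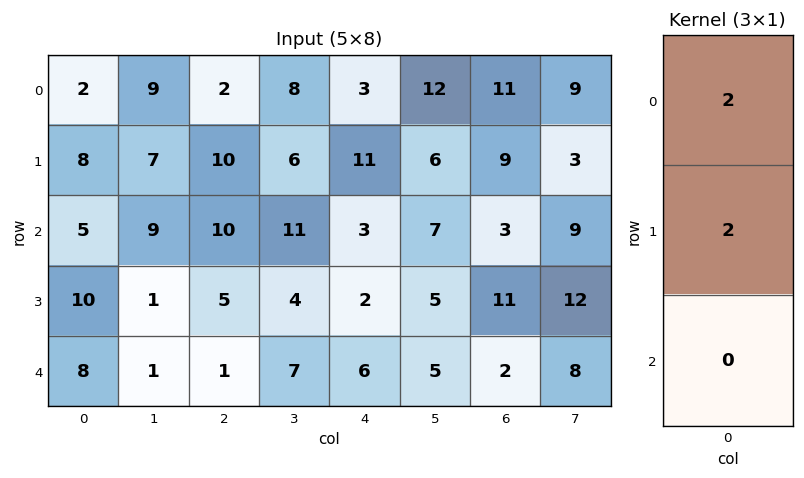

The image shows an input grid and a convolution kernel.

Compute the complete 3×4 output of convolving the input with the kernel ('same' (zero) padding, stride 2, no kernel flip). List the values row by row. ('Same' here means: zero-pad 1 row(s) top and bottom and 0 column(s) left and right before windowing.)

Output[0,0]: The receptive field on the zero-padded input at this output position is [0 / 2 / 8]. Elementwise product with the kernel and sum: 0·2 + 2·2.

4 4 6 22
26 40 28 24
36 12 16 26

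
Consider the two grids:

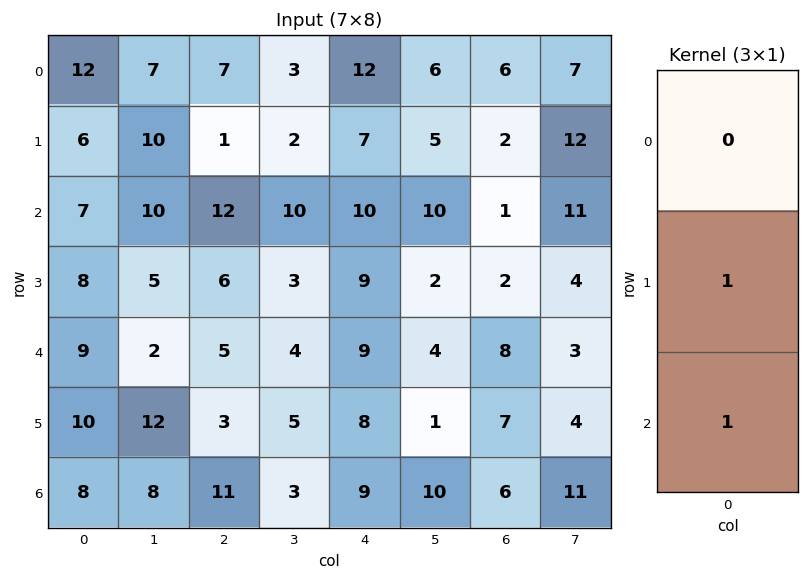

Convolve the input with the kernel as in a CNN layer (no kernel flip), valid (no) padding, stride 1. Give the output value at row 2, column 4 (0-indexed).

The receptive field on the input at this output position is [10 / 9 / 9]. Elementwise product with the kernel and sum: 9·1 + 9·1.

18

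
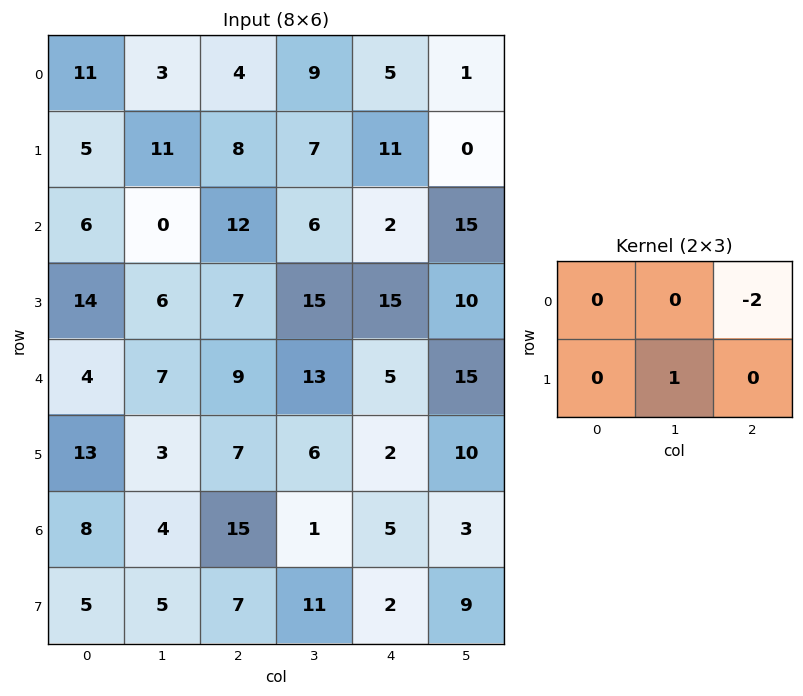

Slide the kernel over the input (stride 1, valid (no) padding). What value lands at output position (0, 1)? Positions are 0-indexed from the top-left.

-10

The receptive field on the input at this output position is [3 4 9 / 11 8 7]. Elementwise product with the kernel and sum: 9·-2 + 8·1.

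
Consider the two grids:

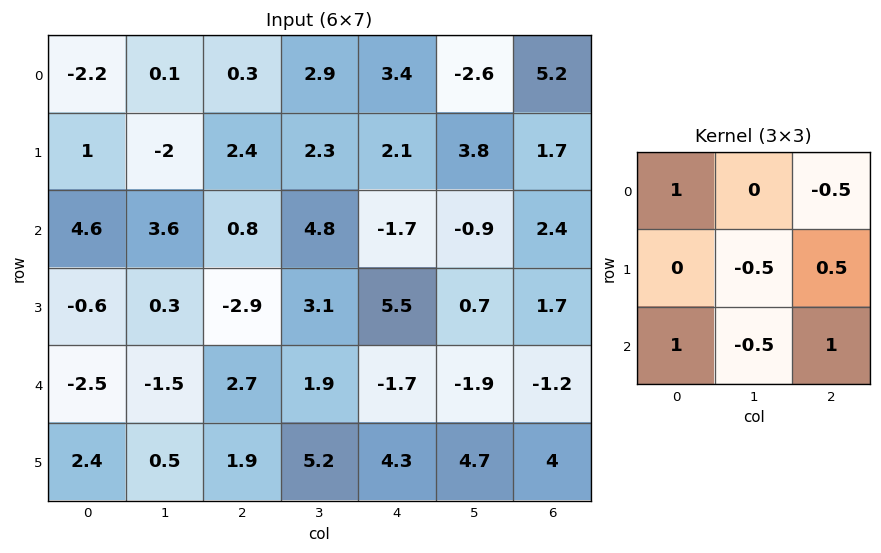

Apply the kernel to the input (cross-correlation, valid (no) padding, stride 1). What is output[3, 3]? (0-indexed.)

The receptive field on the input at this output position is [3.1 5.5 0.7 / 1.9 -1.7 -1.9 / 5.2 4.3 4.7]. Elementwise product with the kernel and sum: 3.1·1 + 0.7·-0.5 + -1.7·-0.5 + -1.9·0.5 + 5.2·1 + 4.3·-0.5 + 4.7·1.

10.4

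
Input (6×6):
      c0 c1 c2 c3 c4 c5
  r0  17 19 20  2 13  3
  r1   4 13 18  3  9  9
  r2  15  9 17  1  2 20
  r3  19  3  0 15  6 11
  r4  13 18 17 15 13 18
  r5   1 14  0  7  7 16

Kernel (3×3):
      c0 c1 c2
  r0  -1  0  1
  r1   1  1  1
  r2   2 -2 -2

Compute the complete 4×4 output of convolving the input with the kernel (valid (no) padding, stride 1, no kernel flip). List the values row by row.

16 -1 51 -20
87 -7 -31 25
-20 -18 -16 19
3 76 23 10

Output[0,0]: The receptive field on the input at this output position is [17 19 20 / 4 13 18 / 15 9 17]. Elementwise product with the kernel and sum: 17·-1 + 20·1 + 4·1 + 13·1 + 18·1 + 15·2 + 9·-2 + 17·-2.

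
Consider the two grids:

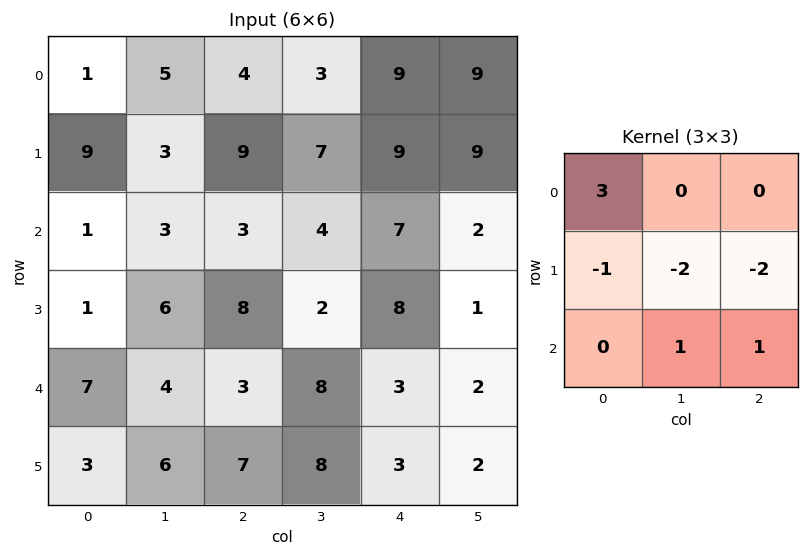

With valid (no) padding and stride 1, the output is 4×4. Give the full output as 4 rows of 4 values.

Output[0,0]: The receptive field on the input at this output position is [1 5 4 / 9 3 9 / 1 3 3]. Elementwise product with the kernel and sum: 1·3 + 9·-1 + 3·-2 + 9·-2 + 3·1 + 3·1.

-24 -13 -18 -25
28 2 12 8
-19 -6 -8 -3
-5 7 10 -7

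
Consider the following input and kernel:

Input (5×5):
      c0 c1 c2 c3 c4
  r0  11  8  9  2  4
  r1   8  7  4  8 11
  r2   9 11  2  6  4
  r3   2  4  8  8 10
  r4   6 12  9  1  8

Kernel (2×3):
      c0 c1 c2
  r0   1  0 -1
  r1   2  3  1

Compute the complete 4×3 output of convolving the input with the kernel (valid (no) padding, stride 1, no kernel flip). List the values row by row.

43 40 48
57 33 19
31 45 48
51 48 27

Output[0,0]: The receptive field on the input at this output position is [11 8 9 / 8 7 4]. Elementwise product with the kernel and sum: 11·1 + 9·-1 + 8·2 + 7·3 + 4·1.
Output[0,1]: The receptive field on the input at this output position is [8 9 2 / 7 4 8]. Elementwise product with the kernel and sum: 8·1 + 2·-1 + 7·2 + 4·3 + 8·1.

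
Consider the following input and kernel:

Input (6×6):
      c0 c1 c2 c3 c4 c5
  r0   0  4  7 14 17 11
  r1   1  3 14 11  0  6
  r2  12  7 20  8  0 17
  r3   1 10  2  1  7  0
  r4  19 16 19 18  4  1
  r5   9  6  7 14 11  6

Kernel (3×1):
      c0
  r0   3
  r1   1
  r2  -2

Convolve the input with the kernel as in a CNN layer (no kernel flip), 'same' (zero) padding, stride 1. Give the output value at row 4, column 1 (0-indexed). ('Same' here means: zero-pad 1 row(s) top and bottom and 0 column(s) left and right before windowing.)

The receptive field on the zero-padded input at this output position is [10 / 16 / 6]. Elementwise product with the kernel and sum: 10·3 + 16·1 + 6·-2.

34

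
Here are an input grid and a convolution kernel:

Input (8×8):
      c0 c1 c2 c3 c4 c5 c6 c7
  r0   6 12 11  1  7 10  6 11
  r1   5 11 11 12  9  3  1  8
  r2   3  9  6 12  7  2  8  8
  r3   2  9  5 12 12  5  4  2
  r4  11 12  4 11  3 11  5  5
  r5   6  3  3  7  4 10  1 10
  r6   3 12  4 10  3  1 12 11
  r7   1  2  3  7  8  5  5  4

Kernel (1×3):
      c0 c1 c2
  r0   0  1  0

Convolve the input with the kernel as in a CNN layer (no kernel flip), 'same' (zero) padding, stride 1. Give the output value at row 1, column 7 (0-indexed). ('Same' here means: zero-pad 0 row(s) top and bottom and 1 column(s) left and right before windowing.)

8

The receptive field on the zero-padded input at this output position is [1 8 0]. Elementwise product with the kernel and sum: 8·1.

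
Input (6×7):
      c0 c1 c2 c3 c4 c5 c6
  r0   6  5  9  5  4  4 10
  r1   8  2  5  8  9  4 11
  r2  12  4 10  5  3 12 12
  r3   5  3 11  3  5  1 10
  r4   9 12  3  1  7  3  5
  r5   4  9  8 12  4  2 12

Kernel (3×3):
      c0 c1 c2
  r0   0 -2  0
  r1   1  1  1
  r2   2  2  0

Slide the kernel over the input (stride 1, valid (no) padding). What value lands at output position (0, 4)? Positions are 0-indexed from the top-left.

46

The receptive field on the input at this output position is [4 4 10 / 9 4 11 / 3 12 12]. Elementwise product with the kernel and sum: 4·-2 + 9·1 + 4·1 + 11·1 + 3·2 + 12·2.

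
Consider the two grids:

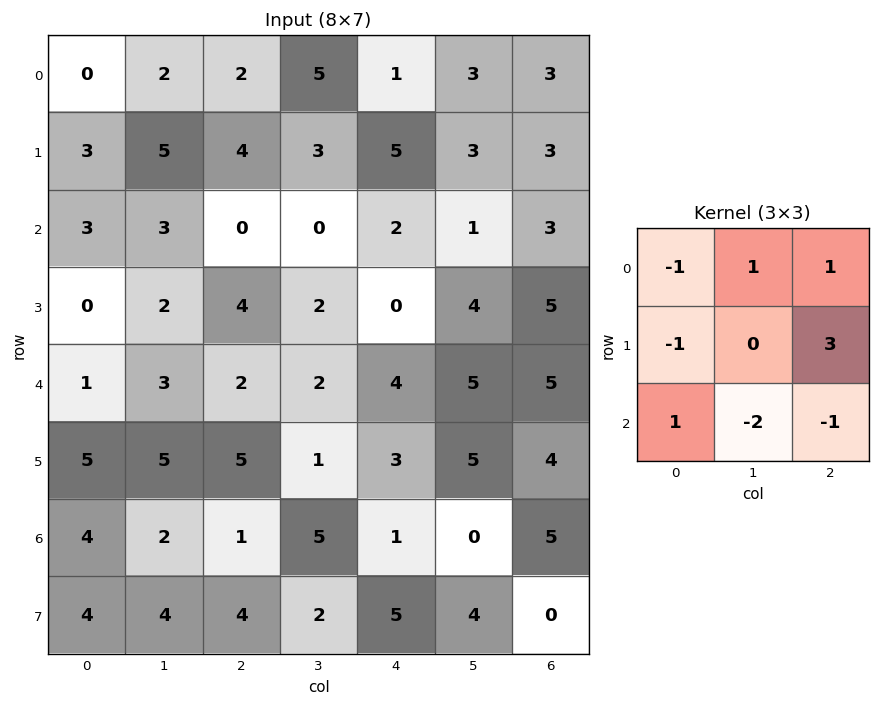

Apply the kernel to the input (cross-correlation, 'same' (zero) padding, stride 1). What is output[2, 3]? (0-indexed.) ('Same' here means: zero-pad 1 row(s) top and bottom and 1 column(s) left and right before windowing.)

10

The receptive field on the zero-padded input at this output position is [4 3 5 / 0 0 2 / 4 2 0]. Elementwise product with the kernel and sum: 4·-1 + 3·1 + 5·1 + 0·-1 + 2·3 + 4·1 + 2·-2 + 0·-1.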